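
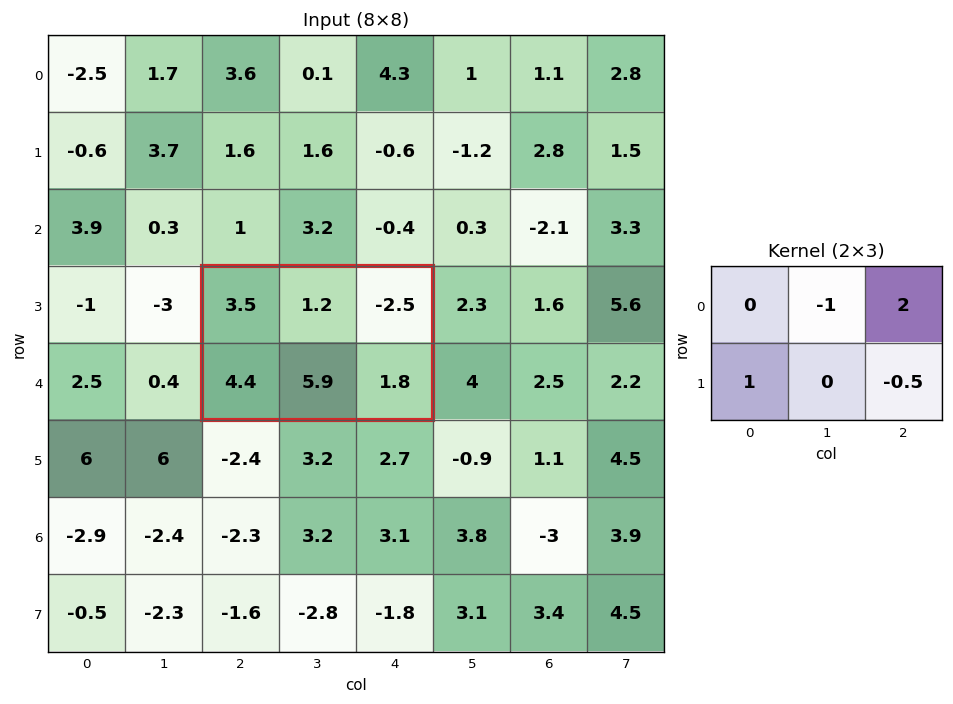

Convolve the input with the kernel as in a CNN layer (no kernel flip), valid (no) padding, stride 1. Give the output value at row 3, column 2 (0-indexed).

-2.7

The receptive field on the input at this output position is [3.5 1.2 -2.5 / 4.4 5.9 1.8]. Elementwise product with the kernel and sum: 1.2·-1 + -2.5·2 + 4.4·1 + 1.8·-0.5.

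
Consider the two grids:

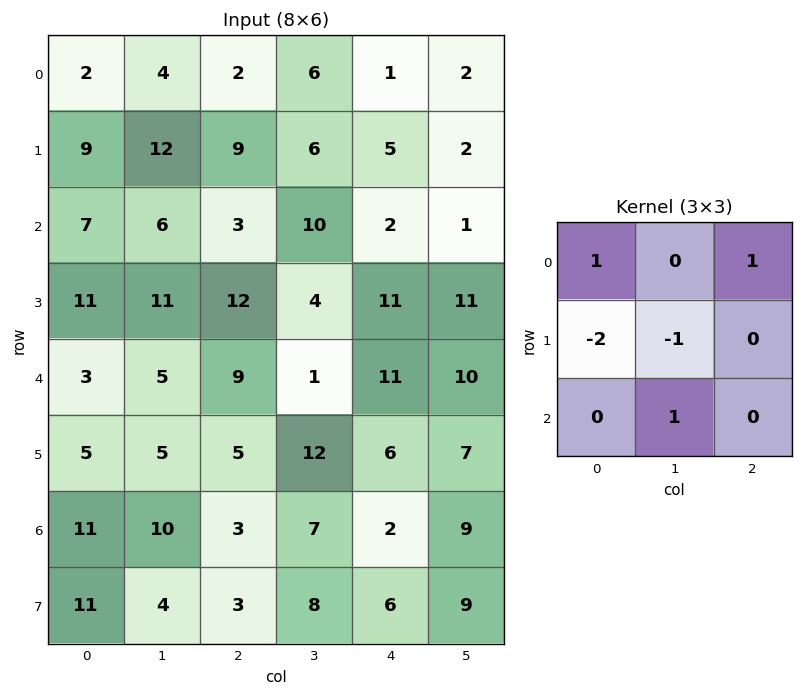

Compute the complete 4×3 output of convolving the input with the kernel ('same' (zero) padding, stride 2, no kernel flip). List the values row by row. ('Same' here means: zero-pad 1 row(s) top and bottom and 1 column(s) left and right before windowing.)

Output[0,0]: The receptive field on the zero-padded input at this output position is [0 0 0 / 0 2 4 / 0 9 12]. Elementwise product with the kernel and sum: 0·1 + 0·1 + 0·-2 + 2·-1 + 9·1.
Output[0,1]: The receptive field on the zero-padded input at this output position is [0 0 0 / 4 2 6 / 12 9 6]. Elementwise product with the kernel and sum: 0·1 + 0·1 + 4·-2 + 2·-1 + 9·1.

7 -1 -8
16 15 -3
13 1 8
5 -3 9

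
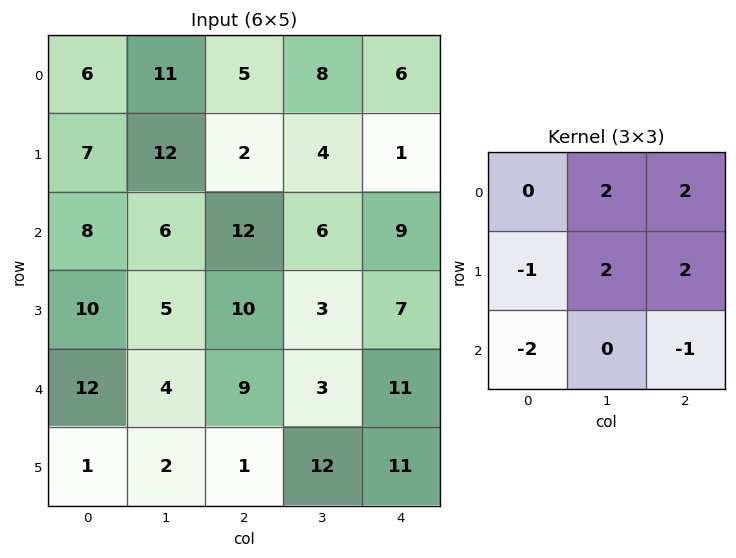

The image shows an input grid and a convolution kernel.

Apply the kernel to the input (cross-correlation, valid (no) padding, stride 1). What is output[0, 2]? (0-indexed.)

The receptive field on the input at this output position is [5 8 6 / 2 4 1 / 12 6 9]. Elementwise product with the kernel and sum: 8·2 + 6·2 + 2·-1 + 4·2 + 1·2 + 12·-2 + 9·-1.

3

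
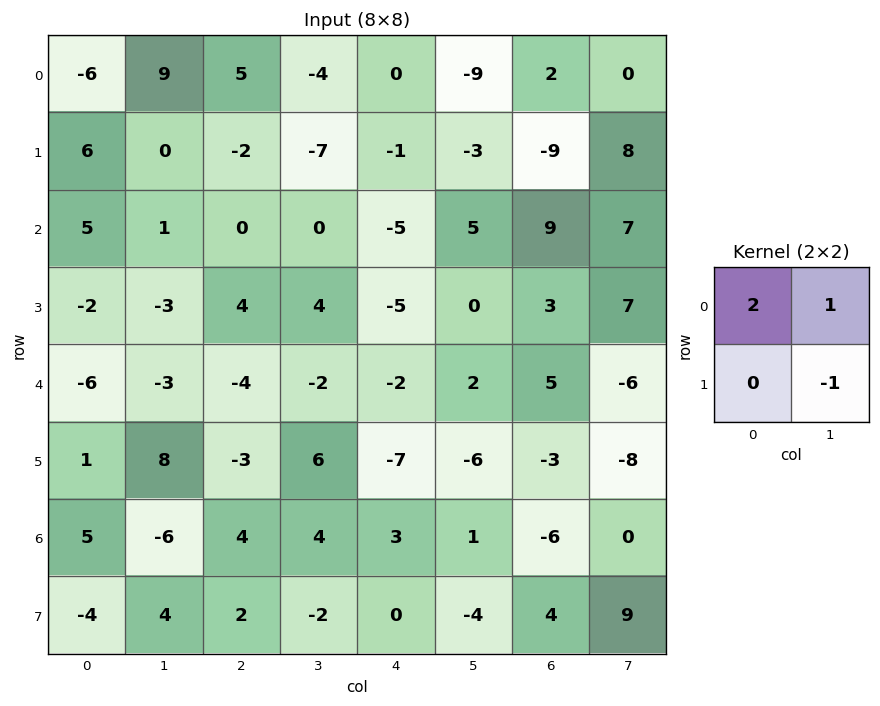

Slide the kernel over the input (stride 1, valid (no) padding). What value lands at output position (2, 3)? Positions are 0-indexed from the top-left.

0

The receptive field on the input at this output position is [0 -5 / 4 -5]. Elementwise product with the kernel and sum: 0·2 + -5·1 + -5·-1.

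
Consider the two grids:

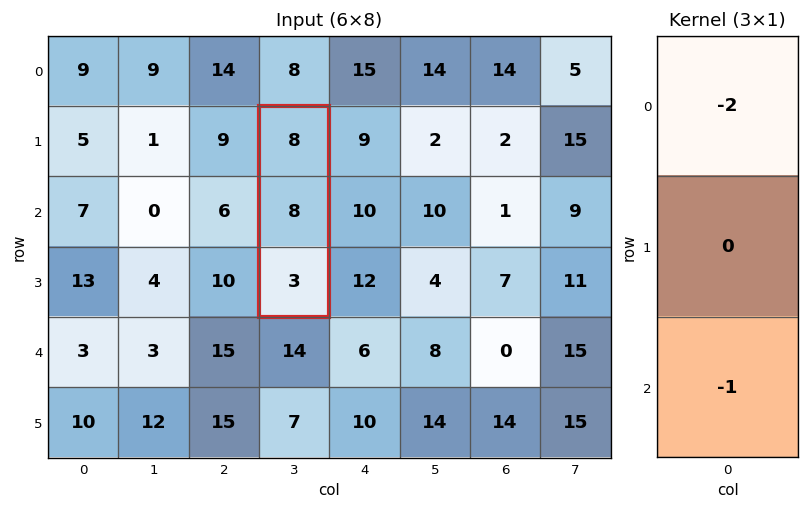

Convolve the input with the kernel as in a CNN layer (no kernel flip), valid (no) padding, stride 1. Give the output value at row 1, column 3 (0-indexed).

The receptive field on the input at this output position is [8 / 8 / 3]. Elementwise product with the kernel and sum: 8·-2 + 3·-1.

-19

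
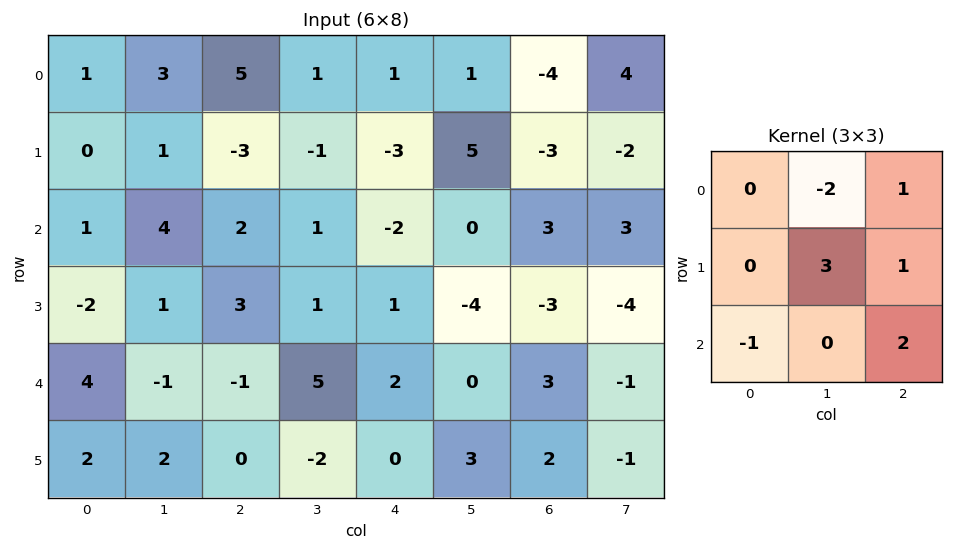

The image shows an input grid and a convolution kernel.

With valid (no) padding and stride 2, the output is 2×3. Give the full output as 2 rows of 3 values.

2 -13 14
-6 5 -8

Output[0,0]: The receptive field on the input at this output position is [1 3 5 / 0 1 -3 / 1 4 2]. Elementwise product with the kernel and sum: 3·-2 + 5·1 + 1·3 + -3·1 + 1·-1 + 2·2.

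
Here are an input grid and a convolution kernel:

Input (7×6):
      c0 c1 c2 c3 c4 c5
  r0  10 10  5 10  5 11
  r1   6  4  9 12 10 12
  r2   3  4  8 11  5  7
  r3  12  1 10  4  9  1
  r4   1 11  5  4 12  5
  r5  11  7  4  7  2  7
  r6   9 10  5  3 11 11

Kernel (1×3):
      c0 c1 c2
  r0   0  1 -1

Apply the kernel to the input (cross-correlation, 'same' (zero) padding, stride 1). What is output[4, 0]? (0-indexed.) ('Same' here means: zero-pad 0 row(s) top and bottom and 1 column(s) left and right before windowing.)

-10

The receptive field on the zero-padded input at this output position is [0 1 11]. Elementwise product with the kernel and sum: 1·1 + 11·-1.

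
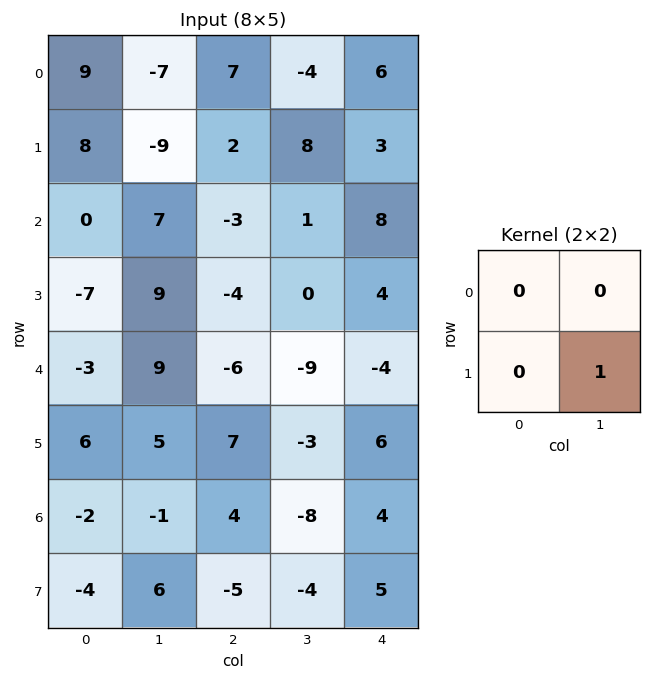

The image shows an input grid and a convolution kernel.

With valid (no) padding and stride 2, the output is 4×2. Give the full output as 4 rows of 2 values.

-9 8
9 0
5 -3
6 -4

Output[0,0]: The receptive field on the input at this output position is [9 -7 / 8 -9]. Elementwise product with the kernel and sum: -9·1.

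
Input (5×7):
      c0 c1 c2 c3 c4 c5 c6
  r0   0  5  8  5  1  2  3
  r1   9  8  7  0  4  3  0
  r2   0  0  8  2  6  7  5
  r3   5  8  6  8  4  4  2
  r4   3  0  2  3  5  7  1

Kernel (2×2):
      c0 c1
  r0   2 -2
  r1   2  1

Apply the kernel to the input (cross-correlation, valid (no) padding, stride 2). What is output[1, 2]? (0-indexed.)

The receptive field on the input at this output position is [6 7 / 4 4]. Elementwise product with the kernel and sum: 6·2 + 7·-2 + 4·2 + 4·1.

10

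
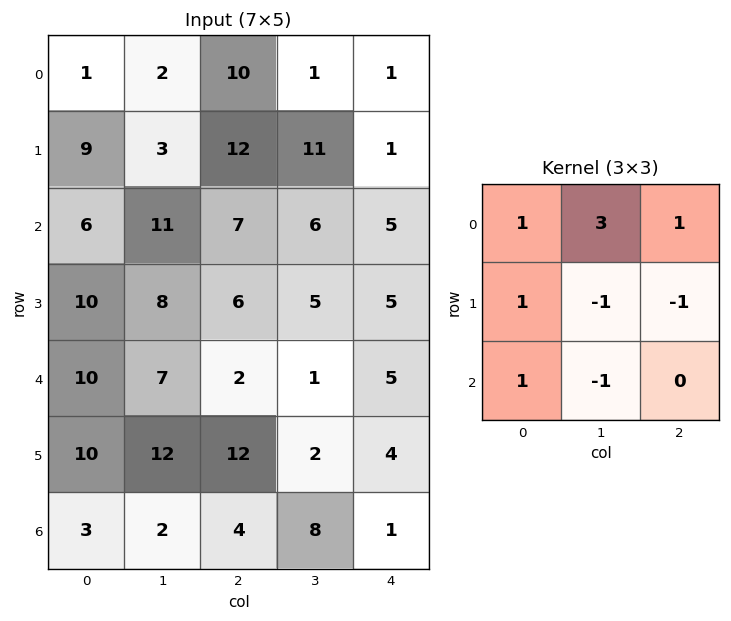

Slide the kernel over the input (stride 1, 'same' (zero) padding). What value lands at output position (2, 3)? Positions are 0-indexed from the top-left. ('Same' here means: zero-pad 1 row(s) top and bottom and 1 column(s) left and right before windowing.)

The receptive field on the zero-padded input at this output position is [12 11 1 / 7 6 5 / 6 5 5]. Elementwise product with the kernel and sum: 12·1 + 11·3 + 1·1 + 7·1 + 6·-1 + 5·-1 + 6·1 + 5·-1.

43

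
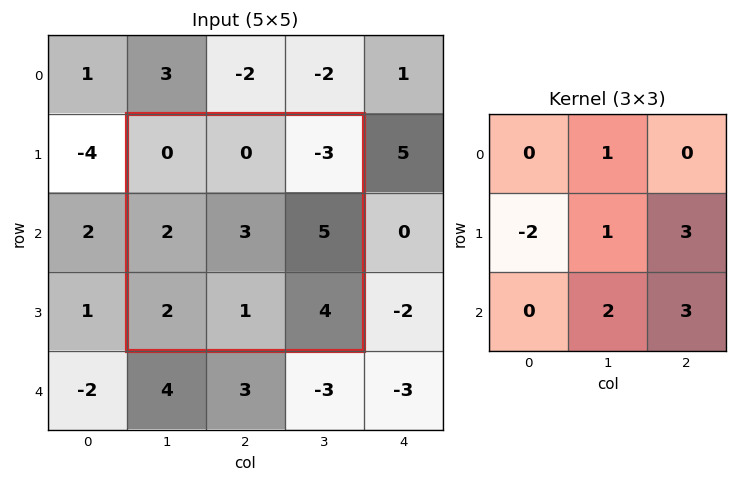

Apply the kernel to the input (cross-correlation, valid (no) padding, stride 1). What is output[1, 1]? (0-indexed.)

28

The receptive field on the input at this output position is [0 0 -3 / 2 3 5 / 2 1 4]. Elementwise product with the kernel and sum: 0·1 + 2·-2 + 3·1 + 5·3 + 1·2 + 4·3.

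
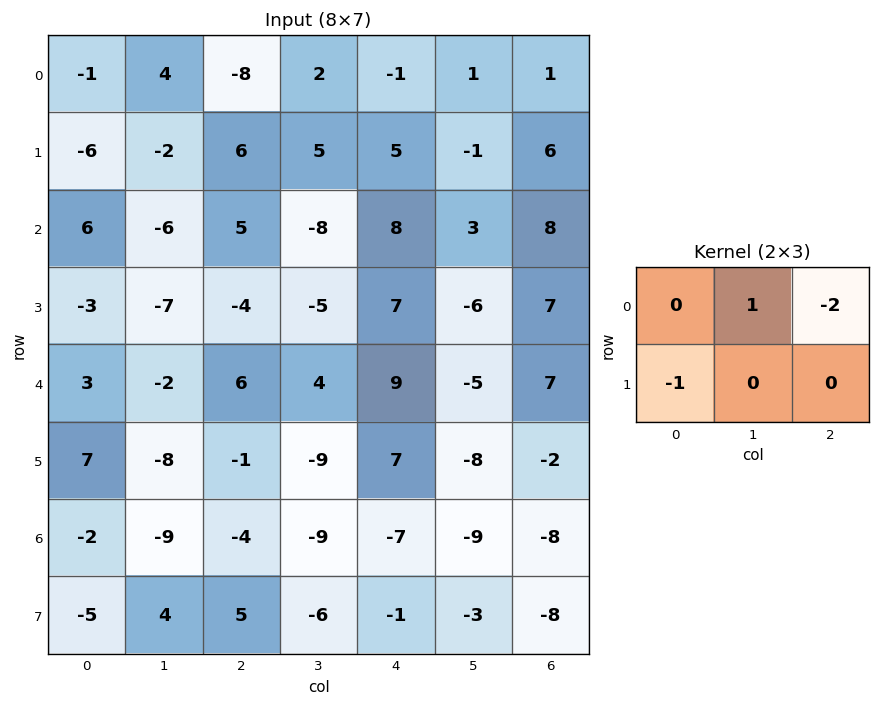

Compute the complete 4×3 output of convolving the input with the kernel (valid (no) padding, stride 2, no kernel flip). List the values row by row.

Output[0,0]: The receptive field on the input at this output position is [-1 4 -8 / -6 -2 6]. Elementwise product with the kernel and sum: 4·1 + -8·-2 + -6·-1.

26 -2 -6
-13 -20 -20
-21 -13 -26
4 0 8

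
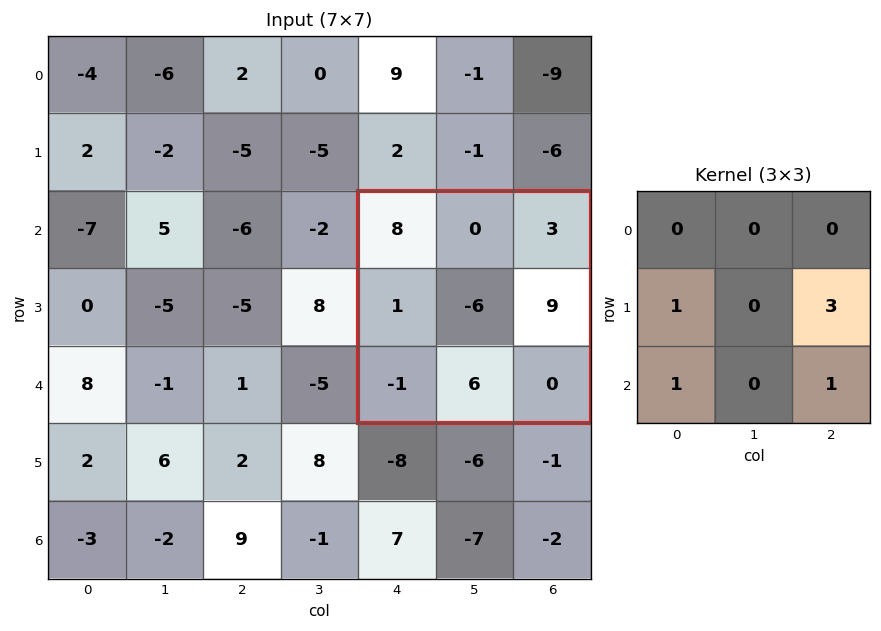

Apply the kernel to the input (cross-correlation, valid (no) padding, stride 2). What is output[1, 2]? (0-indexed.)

The receptive field on the input at this output position is [8 0 3 / 1 -6 9 / -1 6 0]. Elementwise product with the kernel and sum: 1·1 + 9·3 + -1·1 + 0·1.

27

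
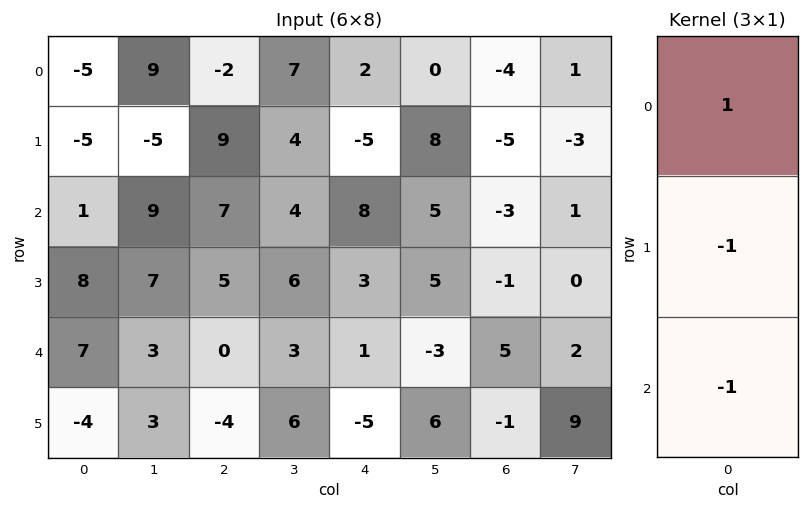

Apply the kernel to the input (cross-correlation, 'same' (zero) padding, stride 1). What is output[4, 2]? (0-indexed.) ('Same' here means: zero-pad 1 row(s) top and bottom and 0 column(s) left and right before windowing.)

9

The receptive field on the zero-padded input at this output position is [5 / 0 / -4]. Elementwise product with the kernel and sum: 5·1 + 0·-1 + -4·-1.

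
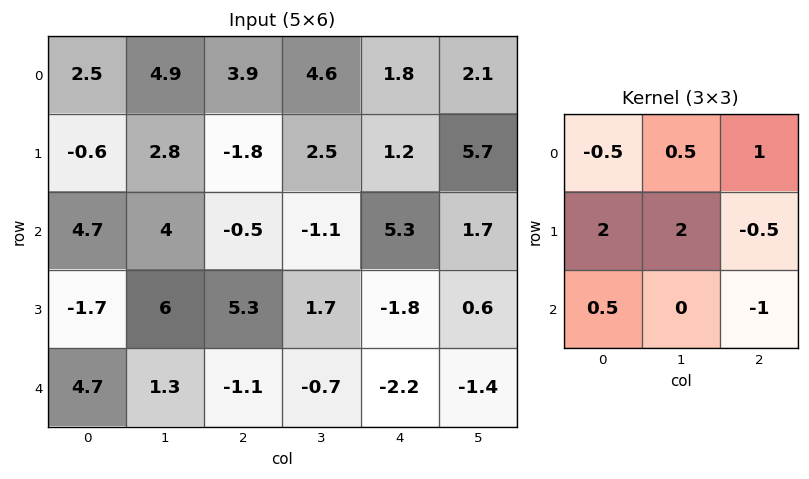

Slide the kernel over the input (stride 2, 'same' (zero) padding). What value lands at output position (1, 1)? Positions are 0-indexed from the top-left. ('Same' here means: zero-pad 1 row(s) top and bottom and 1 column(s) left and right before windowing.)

The receptive field on the zero-padded input at this output position is [2.8 -1.8 2.5 / 4 -0.5 -1.1 / 6 5.3 1.7]. Elementwise product with the kernel and sum: 2.8·-0.5 + -1.8·0.5 + 2.5·1 + 4·2 + -0.5·2 + -1.1·-0.5 + 6·0.5 + 1.7·-1.

9.05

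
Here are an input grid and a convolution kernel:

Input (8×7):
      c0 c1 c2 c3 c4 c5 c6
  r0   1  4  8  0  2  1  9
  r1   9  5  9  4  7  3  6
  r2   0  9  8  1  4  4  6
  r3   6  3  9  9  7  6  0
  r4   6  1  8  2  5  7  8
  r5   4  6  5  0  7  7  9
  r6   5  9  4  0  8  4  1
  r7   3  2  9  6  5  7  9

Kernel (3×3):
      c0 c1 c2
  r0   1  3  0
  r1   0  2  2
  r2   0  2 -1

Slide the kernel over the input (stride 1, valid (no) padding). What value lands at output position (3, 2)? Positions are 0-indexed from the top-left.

43

The receptive field on the input at this output position is [9 9 7 / 8 2 5 / 5 0 7]. Elementwise product with the kernel and sum: 9·1 + 9·3 + 2·2 + 5·2 + 0·2 + 7·-1.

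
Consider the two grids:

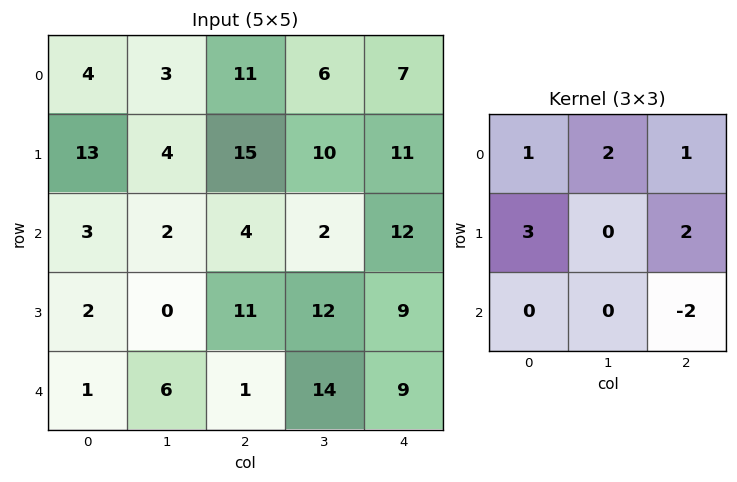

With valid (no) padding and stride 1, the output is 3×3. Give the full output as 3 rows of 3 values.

Output[0,0]: The receptive field on the input at this output position is [4 3 11 / 13 4 15 / 3 2 4]. Elementwise product with the kernel and sum: 4·1 + 3·2 + 11·1 + 13·3 + 15·2 + 4·-2.
Output[0,1]: The receptive field on the input at this output position is [3 11 6 / 4 15 10 / 2 4 2]. Elementwise product with the kernel and sum: 3·1 + 11·2 + 6·1 + 4·3 + 10·2 + 2·-2.

82 59 73
31 30 64
37 8 53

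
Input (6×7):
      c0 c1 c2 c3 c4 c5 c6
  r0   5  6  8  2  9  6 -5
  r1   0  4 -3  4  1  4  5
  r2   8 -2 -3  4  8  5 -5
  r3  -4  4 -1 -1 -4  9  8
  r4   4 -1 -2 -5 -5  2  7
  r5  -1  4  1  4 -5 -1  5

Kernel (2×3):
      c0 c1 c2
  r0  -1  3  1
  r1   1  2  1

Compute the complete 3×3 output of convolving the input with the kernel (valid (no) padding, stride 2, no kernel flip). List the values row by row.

Output[0,0]: The receptive field on the input at this output position is [5 6 8 / 0 4 -3]. Elementwise product with the kernel and sum: 5·-1 + 6·3 + 8·1 + 0·1 + 4·2 + -3·1.

26 13 18
-14 16 24
-1 -14 16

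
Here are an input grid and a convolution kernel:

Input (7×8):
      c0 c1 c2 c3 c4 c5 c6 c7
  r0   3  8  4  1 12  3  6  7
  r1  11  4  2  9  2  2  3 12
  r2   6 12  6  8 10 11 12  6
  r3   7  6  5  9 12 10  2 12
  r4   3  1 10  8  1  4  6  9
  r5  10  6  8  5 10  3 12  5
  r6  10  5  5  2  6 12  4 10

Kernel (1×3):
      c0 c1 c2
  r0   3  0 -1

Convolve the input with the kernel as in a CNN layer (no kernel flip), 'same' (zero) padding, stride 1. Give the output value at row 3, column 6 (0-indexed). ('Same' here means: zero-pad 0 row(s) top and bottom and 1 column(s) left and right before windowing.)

18

The receptive field on the zero-padded input at this output position is [10 2 12]. Elementwise product with the kernel and sum: 10·3 + 12·-1.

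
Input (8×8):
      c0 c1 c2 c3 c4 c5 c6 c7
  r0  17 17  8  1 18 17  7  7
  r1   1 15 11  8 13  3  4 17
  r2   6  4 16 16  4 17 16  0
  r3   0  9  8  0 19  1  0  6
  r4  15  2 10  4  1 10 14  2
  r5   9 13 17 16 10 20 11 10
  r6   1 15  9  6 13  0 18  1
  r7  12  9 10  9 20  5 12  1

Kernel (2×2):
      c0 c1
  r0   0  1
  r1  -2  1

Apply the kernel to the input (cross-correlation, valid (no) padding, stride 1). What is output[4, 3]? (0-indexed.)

-21

The receptive field on the input at this output position is [4 1 / 16 10]. Elementwise product with the kernel and sum: 1·1 + 16·-2 + 10·1.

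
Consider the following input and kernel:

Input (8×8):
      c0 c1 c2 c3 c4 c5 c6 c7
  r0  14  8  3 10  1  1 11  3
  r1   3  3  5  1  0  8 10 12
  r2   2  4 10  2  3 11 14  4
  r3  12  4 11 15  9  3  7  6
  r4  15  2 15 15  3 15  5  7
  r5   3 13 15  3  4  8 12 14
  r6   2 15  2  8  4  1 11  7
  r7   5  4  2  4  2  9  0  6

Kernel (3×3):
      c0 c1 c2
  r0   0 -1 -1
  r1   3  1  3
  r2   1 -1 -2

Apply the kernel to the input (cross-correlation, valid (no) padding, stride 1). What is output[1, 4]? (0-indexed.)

The receptive field on the input at this output position is [0 8 10 / 3 11 14 / 9 3 7]. Elementwise product with the kernel and sum: 8·-1 + 10·-1 + 3·3 + 11·1 + 14·3 + 9·1 + 3·-1 + 7·-2.

36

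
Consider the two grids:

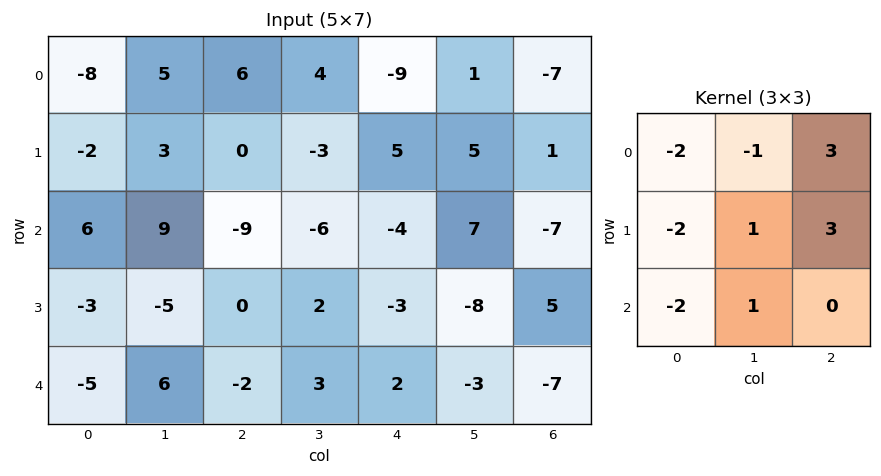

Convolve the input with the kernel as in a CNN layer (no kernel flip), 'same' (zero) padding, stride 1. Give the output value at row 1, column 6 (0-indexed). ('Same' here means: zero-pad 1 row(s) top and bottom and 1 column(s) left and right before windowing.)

The receptive field on the zero-padded input at this output position is [1 -7 0 / 5 1 0 / 7 -7 0]. Elementwise product with the kernel and sum: 1·-2 + -7·-1 + 0·3 + 5·-2 + 1·1 + 0·3 + 7·-2 + -7·1.

-25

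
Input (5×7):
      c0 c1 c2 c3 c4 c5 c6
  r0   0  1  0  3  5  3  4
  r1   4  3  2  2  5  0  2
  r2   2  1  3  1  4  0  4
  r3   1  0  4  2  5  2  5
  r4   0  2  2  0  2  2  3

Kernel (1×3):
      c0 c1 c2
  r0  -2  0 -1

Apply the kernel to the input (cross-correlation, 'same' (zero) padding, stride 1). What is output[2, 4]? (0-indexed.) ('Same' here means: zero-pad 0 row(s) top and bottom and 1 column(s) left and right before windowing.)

-2

The receptive field on the zero-padded input at this output position is [1 4 0]. Elementwise product with the kernel and sum: 1·-2 + 0·-1.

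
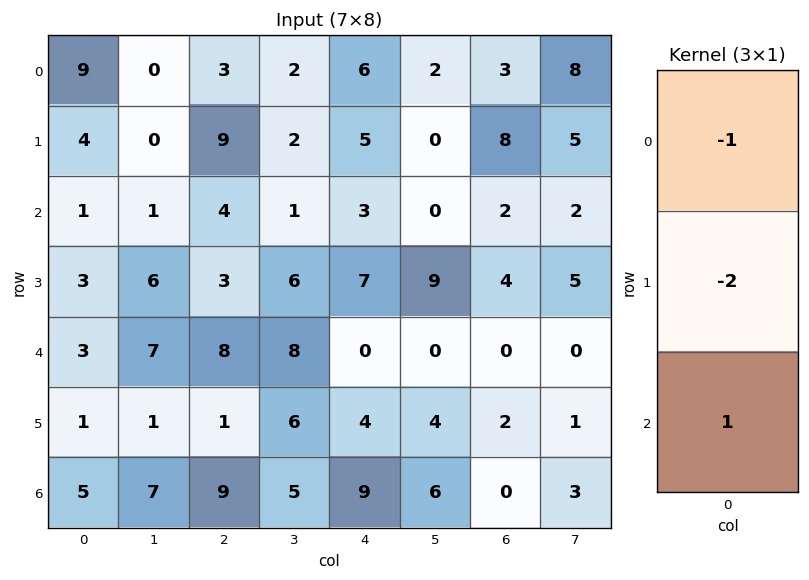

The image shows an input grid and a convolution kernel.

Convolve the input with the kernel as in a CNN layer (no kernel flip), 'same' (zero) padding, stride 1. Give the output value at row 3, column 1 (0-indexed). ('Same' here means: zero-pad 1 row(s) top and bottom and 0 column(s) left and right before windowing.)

-6

The receptive field on the zero-padded input at this output position is [1 / 6 / 7]. Elementwise product with the kernel and sum: 1·-1 + 6·-2 + 7·1.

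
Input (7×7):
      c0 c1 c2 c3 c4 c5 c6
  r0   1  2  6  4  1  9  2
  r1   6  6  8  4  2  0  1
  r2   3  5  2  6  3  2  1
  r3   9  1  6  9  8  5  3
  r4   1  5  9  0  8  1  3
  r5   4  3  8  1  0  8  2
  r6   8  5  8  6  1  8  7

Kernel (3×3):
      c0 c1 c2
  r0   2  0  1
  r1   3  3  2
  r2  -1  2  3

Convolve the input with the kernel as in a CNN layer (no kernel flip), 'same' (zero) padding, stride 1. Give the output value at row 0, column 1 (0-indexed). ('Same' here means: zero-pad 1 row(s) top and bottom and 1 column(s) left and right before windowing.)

The receptive field on the zero-padded input at this output position is [0 0 0 / 1 2 6 / 6 6 8]. Elementwise product with the kernel and sum: 0·2 + 0·1 + 1·3 + 2·3 + 6·2 + 6·-1 + 6·2 + 8·3.

51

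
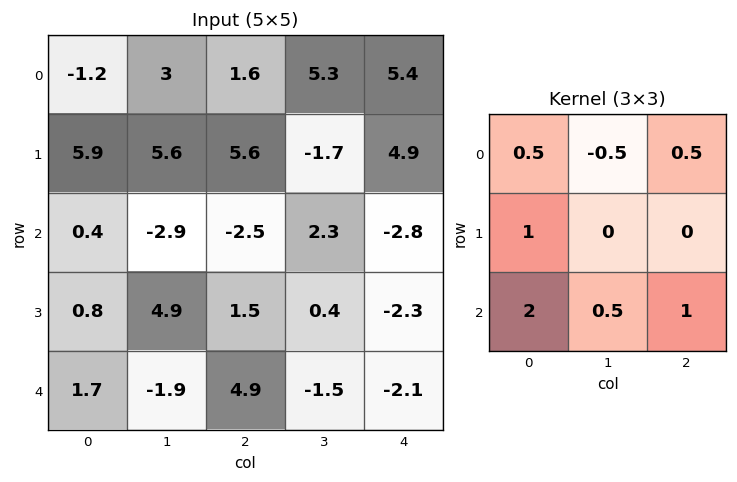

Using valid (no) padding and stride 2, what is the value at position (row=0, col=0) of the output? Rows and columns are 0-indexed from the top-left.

1.45

The receptive field on the input at this output position is [-1.2 3 1.6 / 5.9 5.6 5.6 / 0.4 -2.9 -2.5]. Elementwise product with the kernel and sum: -1.2·0.5 + 3·-0.5 + 1.6·0.5 + 5.9·1 + 0.4·2 + -2.9·0.5 + -2.5·1.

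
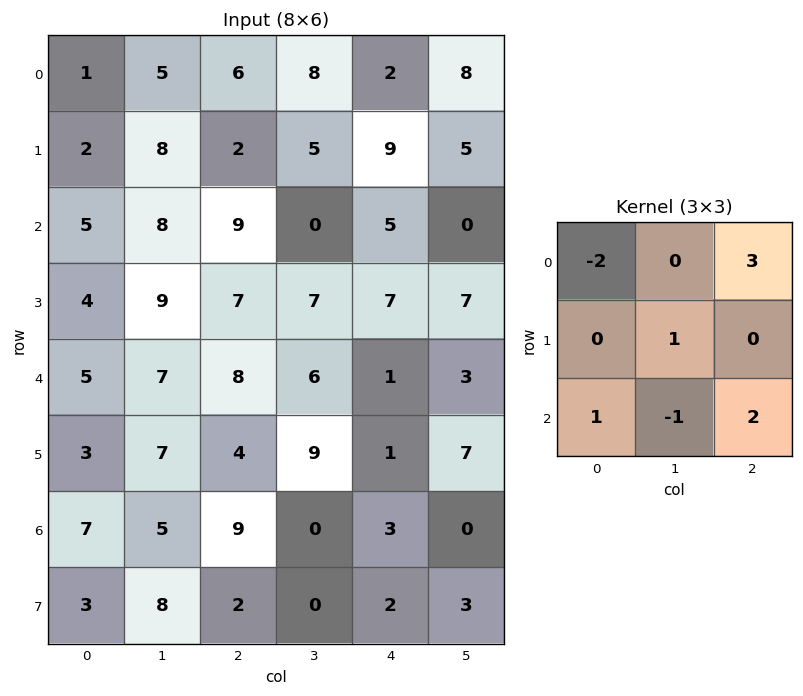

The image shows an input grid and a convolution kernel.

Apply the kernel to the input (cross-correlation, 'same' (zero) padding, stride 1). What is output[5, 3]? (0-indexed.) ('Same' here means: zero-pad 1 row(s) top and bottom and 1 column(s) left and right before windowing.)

11

The receptive field on the zero-padded input at this output position is [8 6 1 / 4 9 1 / 9 0 3]. Elementwise product with the kernel and sum: 8·-2 + 1·3 + 9·1 + 9·1 + 0·-1 + 3·2.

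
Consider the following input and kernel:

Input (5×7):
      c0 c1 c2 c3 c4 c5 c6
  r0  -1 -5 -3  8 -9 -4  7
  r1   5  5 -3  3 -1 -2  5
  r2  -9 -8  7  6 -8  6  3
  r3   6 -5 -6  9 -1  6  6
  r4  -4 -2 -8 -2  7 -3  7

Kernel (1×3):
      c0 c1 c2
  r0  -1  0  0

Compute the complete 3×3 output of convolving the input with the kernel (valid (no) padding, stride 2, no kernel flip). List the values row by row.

1 3 9
9 -7 8
4 8 -7

Output[0,0]: The receptive field on the input at this output position is [-1 -5 -3]. Elementwise product with the kernel and sum: -1·-1.
Output[0,1]: The receptive field on the input at this output position is [-3 8 -9]. Elementwise product with the kernel and sum: -3·-1.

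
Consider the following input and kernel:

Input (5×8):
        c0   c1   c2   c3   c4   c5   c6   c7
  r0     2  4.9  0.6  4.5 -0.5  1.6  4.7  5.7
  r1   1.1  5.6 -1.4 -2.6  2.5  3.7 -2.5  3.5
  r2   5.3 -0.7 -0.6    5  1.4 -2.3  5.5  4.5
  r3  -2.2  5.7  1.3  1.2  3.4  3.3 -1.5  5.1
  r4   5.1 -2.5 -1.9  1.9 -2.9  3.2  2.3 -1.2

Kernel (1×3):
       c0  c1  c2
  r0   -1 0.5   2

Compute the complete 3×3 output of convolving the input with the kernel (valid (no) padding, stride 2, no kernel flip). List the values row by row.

Output[0,0]: The receptive field on the input at this output position is [2 4.9 0.6]. Elementwise product with the kernel and sum: 2·-1 + 4.9·0.5 + 0.6·2.
Output[0,1]: The receptive field on the input at this output position is [0.6 4.5 -0.5]. Elementwise product with the kernel and sum: 0.6·-1 + 4.5·0.5 + -0.5·2.

1.65 0.65 10.7
-6.85 5.9 8.45
-10.15 -2.95 9.1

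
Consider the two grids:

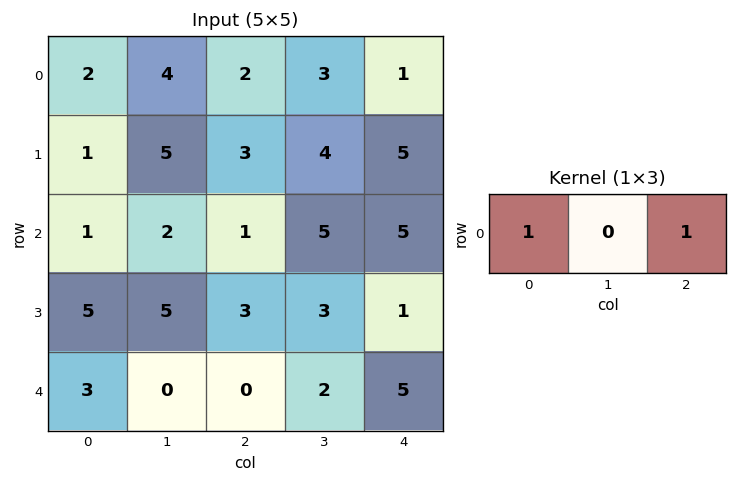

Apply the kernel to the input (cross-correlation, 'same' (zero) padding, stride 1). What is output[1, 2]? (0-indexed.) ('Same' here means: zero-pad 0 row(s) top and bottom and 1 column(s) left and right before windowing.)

The receptive field on the zero-padded input at this output position is [5 3 4]. Elementwise product with the kernel and sum: 5·1 + 4·1.

9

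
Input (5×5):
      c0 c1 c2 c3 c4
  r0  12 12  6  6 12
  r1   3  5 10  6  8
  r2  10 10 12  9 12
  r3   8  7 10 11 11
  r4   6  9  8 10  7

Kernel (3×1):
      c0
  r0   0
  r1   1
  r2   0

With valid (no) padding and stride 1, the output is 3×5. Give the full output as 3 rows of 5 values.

Output[0,0]: The receptive field on the input at this output position is [12 / 3 / 10]. Elementwise product with the kernel and sum: 3·1.

3 5 10 6 8
10 10 12 9 12
8 7 10 11 11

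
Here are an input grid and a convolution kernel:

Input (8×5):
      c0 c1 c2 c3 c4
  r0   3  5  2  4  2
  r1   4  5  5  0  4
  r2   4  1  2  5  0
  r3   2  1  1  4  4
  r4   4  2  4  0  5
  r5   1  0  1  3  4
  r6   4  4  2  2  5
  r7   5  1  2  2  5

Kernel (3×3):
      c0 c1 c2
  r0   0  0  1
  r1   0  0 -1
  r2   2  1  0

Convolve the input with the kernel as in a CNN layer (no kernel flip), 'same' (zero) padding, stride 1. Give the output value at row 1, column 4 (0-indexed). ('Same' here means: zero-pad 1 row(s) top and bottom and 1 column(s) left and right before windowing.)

10

The receptive field on the zero-padded input at this output position is [4 2 0 / 0 4 0 / 5 0 0]. Elementwise product with the kernel and sum: 0·1 + 0·-1 + 5·2 + 0·1.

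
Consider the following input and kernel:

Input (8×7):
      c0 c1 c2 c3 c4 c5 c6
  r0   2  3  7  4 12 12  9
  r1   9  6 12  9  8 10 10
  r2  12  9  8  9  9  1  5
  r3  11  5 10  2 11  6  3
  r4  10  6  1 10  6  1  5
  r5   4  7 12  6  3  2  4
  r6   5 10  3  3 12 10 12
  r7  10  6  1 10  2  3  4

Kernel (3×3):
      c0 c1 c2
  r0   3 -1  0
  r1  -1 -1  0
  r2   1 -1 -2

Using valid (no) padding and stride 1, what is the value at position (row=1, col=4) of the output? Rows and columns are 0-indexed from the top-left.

The receptive field on the input at this output position is [8 10 10 / 9 1 5 / 11 6 3]. Elementwise product with the kernel and sum: 8·3 + 10·-1 + 9·-1 + 1·-1 + 11·1 + 6·-1 + 3·-2.

3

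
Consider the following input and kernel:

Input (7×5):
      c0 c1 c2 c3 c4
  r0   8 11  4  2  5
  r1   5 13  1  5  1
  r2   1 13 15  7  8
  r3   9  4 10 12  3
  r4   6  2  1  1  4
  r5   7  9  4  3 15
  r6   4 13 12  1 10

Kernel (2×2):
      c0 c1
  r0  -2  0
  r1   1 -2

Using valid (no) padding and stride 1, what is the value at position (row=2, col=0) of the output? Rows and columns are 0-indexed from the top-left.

The receptive field on the input at this output position is [1 13 / 9 4]. Elementwise product with the kernel and sum: 1·-2 + 9·1 + 4·-2.

-1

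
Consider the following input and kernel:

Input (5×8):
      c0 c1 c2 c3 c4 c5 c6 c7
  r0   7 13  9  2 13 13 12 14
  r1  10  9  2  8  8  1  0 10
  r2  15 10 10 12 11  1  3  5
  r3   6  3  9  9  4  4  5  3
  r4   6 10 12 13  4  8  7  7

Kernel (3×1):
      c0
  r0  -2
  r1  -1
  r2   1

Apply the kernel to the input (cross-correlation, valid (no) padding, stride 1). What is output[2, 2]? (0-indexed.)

The receptive field on the input at this output position is [10 / 9 / 12]. Elementwise product with the kernel and sum: 10·-2 + 9·-1 + 12·1.

-17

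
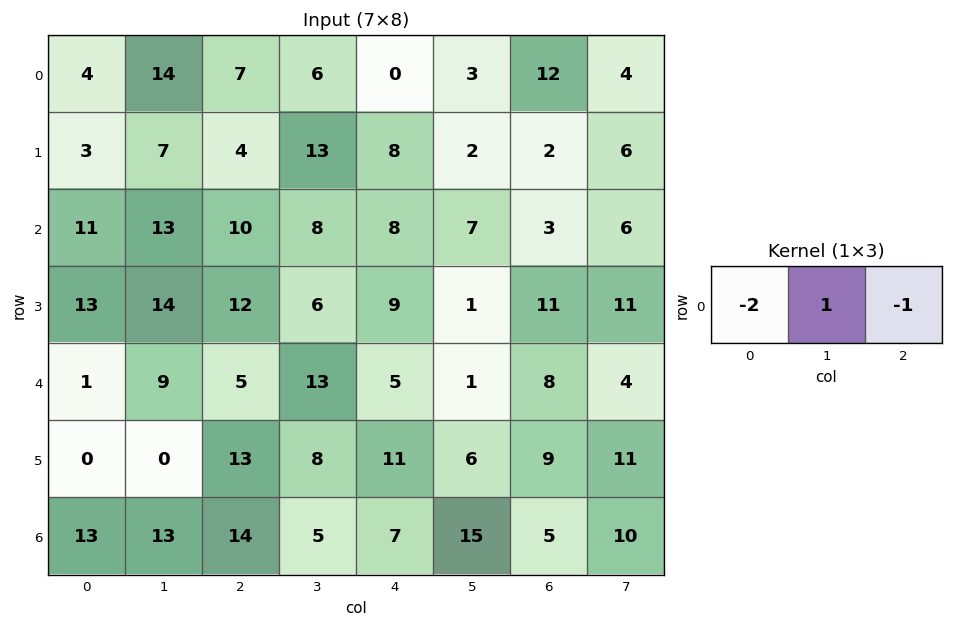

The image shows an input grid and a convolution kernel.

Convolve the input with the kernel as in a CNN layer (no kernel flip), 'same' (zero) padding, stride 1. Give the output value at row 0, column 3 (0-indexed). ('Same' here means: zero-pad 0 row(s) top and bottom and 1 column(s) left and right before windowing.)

The receptive field on the zero-padded input at this output position is [7 6 0]. Elementwise product with the kernel and sum: 7·-2 + 6·1 + 0·-1.

-8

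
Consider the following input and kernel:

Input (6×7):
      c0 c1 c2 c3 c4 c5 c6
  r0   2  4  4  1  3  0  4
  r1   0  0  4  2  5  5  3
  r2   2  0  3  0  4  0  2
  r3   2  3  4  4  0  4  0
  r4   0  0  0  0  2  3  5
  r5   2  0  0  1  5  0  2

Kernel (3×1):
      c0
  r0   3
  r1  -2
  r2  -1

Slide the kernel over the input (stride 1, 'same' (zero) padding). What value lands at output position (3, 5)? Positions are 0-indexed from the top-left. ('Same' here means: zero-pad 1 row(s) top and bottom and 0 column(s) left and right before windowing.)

The receptive field on the zero-padded input at this output position is [0 / 4 / 3]. Elementwise product with the kernel and sum: 0·3 + 4·-2 + 3·-1.

-11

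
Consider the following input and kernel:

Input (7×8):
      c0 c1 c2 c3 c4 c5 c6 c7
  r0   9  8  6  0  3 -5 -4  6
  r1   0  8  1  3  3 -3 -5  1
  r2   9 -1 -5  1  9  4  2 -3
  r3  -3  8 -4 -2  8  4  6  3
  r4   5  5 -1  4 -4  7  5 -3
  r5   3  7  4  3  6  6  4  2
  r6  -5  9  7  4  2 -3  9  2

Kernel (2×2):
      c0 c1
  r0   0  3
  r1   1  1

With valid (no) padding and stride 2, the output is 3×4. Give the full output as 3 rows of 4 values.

Output[0,0]: The receptive field on the input at this output position is [9 8 / 0 8]. Elementwise product with the kernel and sum: 8·3 + 0·1 + 8·1.
Output[0,1]: The receptive field on the input at this output position is [6 0 / 1 3]. Elementwise product with the kernel and sum: 0·3 + 1·1 + 3·1.

32 4 -15 14
2 -3 24 0
25 19 33 -3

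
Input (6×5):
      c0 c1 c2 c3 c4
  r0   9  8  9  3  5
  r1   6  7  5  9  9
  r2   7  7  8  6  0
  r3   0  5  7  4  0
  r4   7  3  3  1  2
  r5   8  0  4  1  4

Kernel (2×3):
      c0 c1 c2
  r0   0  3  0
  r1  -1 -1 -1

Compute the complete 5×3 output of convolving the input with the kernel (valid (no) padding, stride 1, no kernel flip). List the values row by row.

6 6 -14
-1 -6 13
9 8 7
2 14 6
-3 4 -6

Output[0,0]: The receptive field on the input at this output position is [9 8 9 / 6 7 5]. Elementwise product with the kernel and sum: 8·3 + 6·-1 + 7·-1 + 5·-1.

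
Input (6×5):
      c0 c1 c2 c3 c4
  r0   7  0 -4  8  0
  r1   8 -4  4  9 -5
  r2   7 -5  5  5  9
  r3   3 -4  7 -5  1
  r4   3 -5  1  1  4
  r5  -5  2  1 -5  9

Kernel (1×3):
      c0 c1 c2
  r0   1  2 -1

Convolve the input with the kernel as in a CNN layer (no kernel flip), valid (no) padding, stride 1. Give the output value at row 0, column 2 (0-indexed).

12

The receptive field on the input at this output position is [-4 8 0]. Elementwise product with the kernel and sum: -4·1 + 8·2 + 0·-1.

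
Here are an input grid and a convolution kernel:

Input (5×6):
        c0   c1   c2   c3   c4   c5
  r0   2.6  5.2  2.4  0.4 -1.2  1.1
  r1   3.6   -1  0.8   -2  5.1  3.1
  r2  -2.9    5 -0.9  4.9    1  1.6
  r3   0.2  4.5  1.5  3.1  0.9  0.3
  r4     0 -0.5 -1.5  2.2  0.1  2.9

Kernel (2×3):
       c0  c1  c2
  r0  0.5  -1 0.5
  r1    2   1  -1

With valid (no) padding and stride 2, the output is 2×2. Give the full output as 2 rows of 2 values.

Output[0,0]: The receptive field on the input at this output position is [2.6 5.2 2.4 / 3.6 -1 0.8]. Elementwise product with the kernel and sum: 2.6·0.5 + 5.2·-1 + 2.4·0.5 + 3.6·2 + -1·1 + 0.8·-1.
Output[0,1]: The receptive field on the input at this output position is [2.4 0.4 -1.2 / 0.8 -2 5.1]. Elementwise product with the kernel and sum: 2.4·0.5 + 0.4·-1 + -1.2·0.5 + 0.8·2 + -2·1 + 5.1·-1.

2.7 -5.3
-3.5 0.35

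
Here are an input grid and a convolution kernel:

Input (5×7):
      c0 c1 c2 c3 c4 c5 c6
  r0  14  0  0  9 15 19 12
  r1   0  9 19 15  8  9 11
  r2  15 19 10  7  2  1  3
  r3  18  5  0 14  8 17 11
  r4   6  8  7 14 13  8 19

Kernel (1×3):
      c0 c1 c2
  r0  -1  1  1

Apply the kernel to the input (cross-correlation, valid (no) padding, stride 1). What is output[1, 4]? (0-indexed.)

12

The receptive field on the input at this output position is [8 9 11]. Elementwise product with the kernel and sum: 8·-1 + 9·1 + 11·1.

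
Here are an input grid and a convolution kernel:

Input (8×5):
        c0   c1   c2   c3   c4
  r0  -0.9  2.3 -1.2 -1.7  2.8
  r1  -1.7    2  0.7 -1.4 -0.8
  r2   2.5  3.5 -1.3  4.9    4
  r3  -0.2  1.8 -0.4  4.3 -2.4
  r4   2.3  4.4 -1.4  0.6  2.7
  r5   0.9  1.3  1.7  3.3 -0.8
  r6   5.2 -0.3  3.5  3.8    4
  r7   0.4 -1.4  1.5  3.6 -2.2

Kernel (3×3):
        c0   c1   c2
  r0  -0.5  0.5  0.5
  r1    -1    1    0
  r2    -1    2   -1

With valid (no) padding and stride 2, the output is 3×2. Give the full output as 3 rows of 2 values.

Output[0,0]: The receptive field on the input at this output position is [-0.9 2.3 -1.2 / -1.7 2 0.7 / 2.5 3.5 -1.3]. Elementwise product with the kernel and sum: -0.9·-0.5 + 2.3·0.5 + -1.2·0.5 + -1.7·-1 + 2·1 + 2.5·-1 + 3.5·2 + -1.3·-1.
Output[0,1]: The receptive field on the input at this output position is [-1.2 -1.7 2.8 / 0.7 -1.4 -0.8 / -1.3 4.9 4]. Elementwise product with the kernel and sum: -1.2·-0.5 + -1.7·0.5 + 2.8·0.5 + 0.7·-1 + -1.4·1 + -1.3·-1 + 4.9·2 + 4·-1.

10.5 6.15
9.75 9.7
-8.55 4.05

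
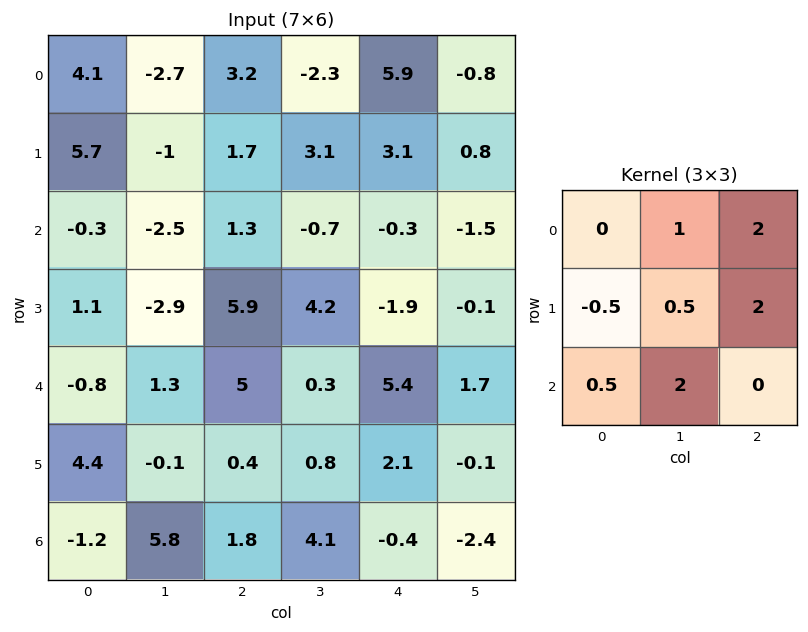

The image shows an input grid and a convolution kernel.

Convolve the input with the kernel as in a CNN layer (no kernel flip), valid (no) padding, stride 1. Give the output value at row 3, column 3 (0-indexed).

8.45

The receptive field on the input at this output position is [4.2 -1.9 -0.1 / 0.3 5.4 1.7 / 0.8 2.1 -0.1]. Elementwise product with the kernel and sum: -1.9·1 + -0.1·2 + 0.3·-0.5 + 5.4·0.5 + 1.7·2 + 0.8·0.5 + 2.1·2.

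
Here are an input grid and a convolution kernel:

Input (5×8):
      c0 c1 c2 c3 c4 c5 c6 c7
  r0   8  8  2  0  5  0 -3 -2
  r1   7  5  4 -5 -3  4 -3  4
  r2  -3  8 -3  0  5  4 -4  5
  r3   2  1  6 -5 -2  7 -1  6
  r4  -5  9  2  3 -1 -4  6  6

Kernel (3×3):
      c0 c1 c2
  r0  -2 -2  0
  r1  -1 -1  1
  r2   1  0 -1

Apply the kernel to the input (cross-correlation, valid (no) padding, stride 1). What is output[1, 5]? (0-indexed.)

4

The receptive field on the input at this output position is [4 -3 4 / 4 -4 5 / 7 -1 6]. Elementwise product with the kernel and sum: 4·-2 + -3·-2 + 4·-1 + -4·-1 + 5·1 + 7·1 + 6·-1.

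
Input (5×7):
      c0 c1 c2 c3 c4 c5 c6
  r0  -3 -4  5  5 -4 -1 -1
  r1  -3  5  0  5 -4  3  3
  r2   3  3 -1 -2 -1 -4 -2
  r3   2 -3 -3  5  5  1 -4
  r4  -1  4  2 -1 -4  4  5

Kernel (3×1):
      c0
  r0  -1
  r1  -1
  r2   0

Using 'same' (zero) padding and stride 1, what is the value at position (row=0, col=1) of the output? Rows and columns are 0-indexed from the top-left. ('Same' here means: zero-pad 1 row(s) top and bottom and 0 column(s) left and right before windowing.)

4

The receptive field on the zero-padded input at this output position is [0 / -4 / 5]. Elementwise product with the kernel and sum: 0·-1 + -4·-1.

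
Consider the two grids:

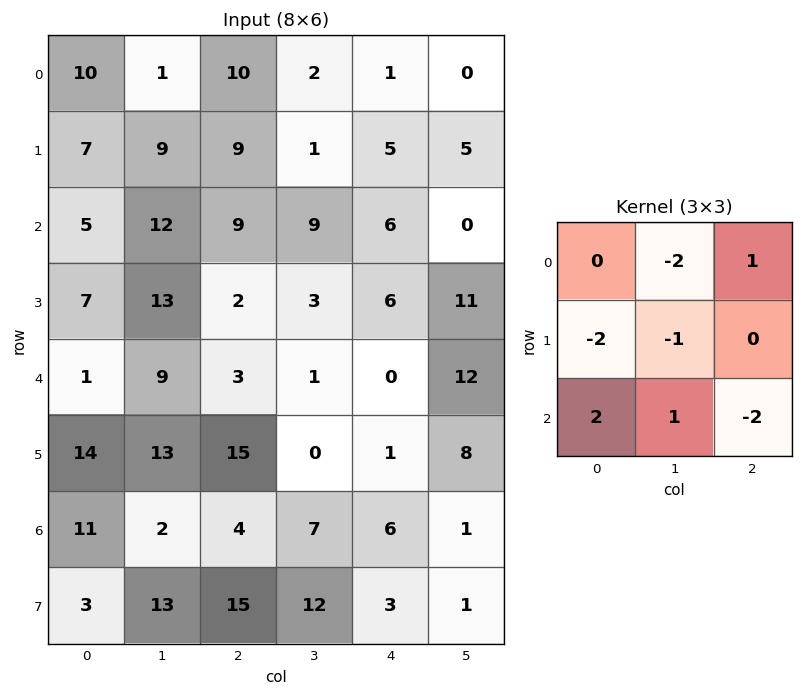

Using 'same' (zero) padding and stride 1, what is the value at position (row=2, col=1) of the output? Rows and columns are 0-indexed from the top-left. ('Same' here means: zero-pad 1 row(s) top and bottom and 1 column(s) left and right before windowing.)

-8

The receptive field on the zero-padded input at this output position is [7 9 9 / 5 12 9 / 7 13 2]. Elementwise product with the kernel and sum: 9·-2 + 9·1 + 5·-2 + 12·-1 + 7·2 + 13·1 + 2·-2.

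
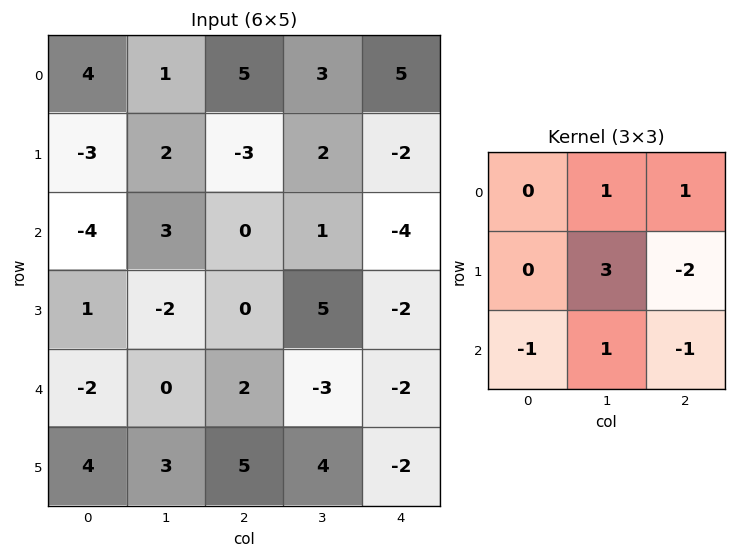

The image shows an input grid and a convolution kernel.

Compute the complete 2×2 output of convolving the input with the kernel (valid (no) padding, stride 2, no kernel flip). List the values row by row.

25 23
-3 13

Output[0,0]: The receptive field on the input at this output position is [4 1 5 / -3 2 -3 / -4 3 0]. Elementwise product with the kernel and sum: 1·1 + 5·1 + 2·3 + -3·-2 + -4·-1 + 3·1 + 0·-1.
Output[0,1]: The receptive field on the input at this output position is [5 3 5 / -3 2 -2 / 0 1 -4]. Elementwise product with the kernel and sum: 3·1 + 5·1 + 2·3 + -2·-2 + 0·-1 + 1·1 + -4·-1.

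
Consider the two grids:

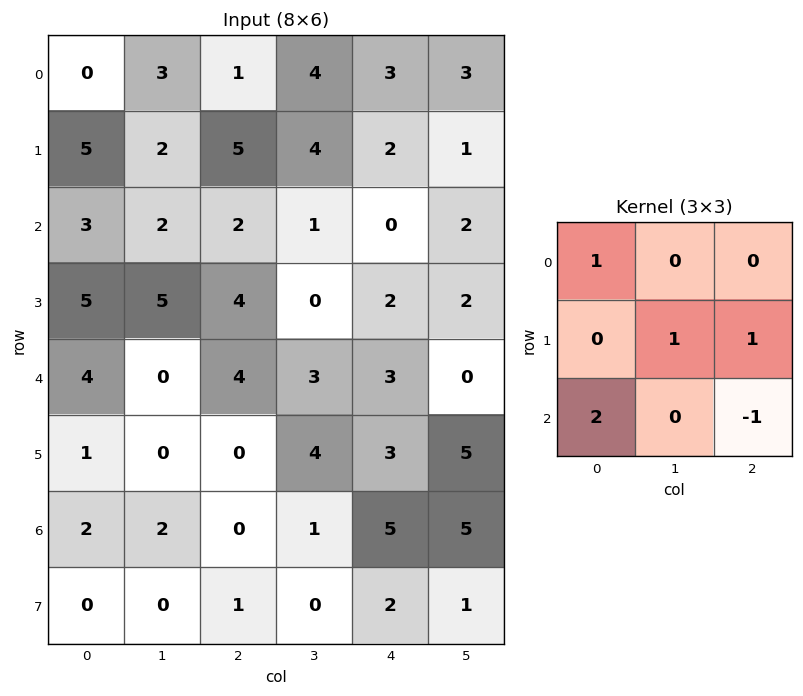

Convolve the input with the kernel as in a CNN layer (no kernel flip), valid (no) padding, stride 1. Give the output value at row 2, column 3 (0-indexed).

The receptive field on the input at this output position is [1 0 2 / 0 2 2 / 3 3 0]. Elementwise product with the kernel and sum: 1·1 + 2·1 + 2·1 + 3·2 + 0·-1.

11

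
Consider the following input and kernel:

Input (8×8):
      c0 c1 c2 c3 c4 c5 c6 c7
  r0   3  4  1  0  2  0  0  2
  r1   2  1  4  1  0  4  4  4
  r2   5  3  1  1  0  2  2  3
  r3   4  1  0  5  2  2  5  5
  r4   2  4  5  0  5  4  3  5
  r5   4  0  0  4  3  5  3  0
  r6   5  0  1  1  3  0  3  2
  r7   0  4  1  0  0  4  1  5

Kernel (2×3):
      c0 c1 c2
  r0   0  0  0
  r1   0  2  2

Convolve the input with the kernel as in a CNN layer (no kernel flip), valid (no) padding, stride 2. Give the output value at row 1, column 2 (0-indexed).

14

The receptive field on the input at this output position is [0 2 2 / 2 2 5]. Elementwise product with the kernel and sum: 2·2 + 5·2.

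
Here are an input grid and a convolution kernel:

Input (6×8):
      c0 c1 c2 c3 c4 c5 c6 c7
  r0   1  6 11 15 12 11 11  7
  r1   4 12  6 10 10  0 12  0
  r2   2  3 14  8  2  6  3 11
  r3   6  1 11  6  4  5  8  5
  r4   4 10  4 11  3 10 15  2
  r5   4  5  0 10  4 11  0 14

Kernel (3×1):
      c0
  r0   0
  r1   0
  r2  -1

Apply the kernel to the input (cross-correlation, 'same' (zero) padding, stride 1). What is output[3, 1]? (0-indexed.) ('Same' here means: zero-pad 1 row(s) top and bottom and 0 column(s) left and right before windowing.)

-10

The receptive field on the zero-padded input at this output position is [3 / 1 / 10]. Elementwise product with the kernel and sum: 10·-1.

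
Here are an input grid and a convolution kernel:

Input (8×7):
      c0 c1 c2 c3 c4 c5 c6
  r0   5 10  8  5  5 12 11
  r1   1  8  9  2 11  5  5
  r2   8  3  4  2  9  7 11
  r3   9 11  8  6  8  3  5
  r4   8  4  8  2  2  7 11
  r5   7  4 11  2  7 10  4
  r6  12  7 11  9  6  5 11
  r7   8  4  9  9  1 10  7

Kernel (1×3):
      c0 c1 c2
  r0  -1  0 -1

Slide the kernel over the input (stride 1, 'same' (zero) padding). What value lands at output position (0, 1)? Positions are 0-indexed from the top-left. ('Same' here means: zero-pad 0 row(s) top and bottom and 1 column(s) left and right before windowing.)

-13

The receptive field on the zero-padded input at this output position is [5 10 8]. Elementwise product with the kernel and sum: 5·-1 + 8·-1.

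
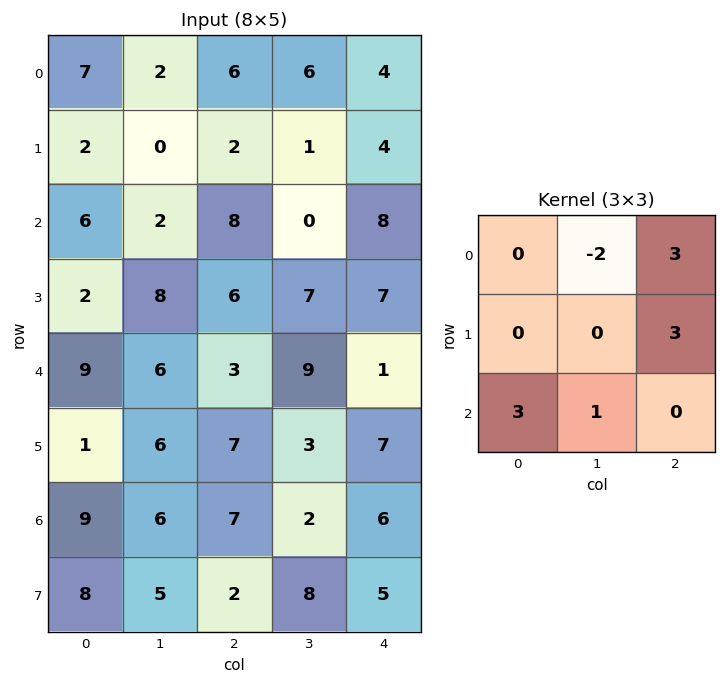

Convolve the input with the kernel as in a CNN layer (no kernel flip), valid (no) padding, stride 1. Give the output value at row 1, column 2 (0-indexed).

59

The receptive field on the input at this output position is [2 1 4 / 8 0 8 / 6 7 7]. Elementwise product with the kernel and sum: 1·-2 + 4·3 + 8·3 + 6·3 + 7·1.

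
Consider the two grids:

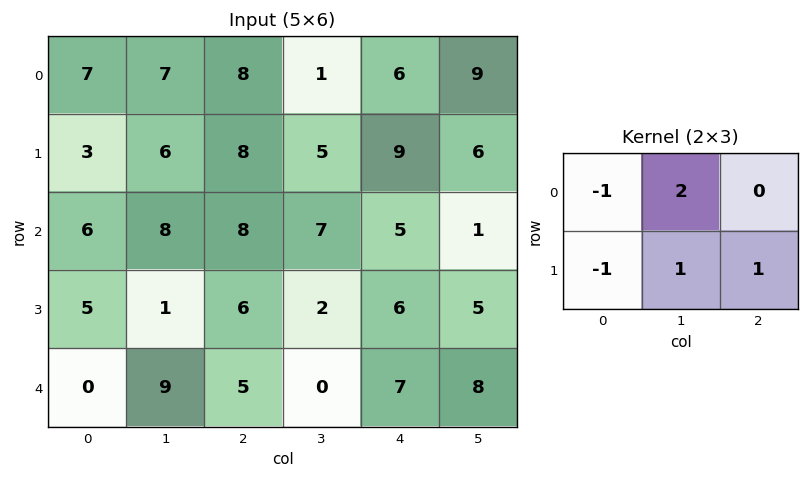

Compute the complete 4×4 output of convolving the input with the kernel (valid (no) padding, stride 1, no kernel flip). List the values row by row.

18 16 0 21
19 17 6 12
12 15 8 12
11 7 0 25

Output[0,0]: The receptive field on the input at this output position is [7 7 8 / 3 6 8]. Elementwise product with the kernel and sum: 7·-1 + 7·2 + 3·-1 + 6·1 + 8·1.
Output[0,1]: The receptive field on the input at this output position is [7 8 1 / 6 8 5]. Elementwise product with the kernel and sum: 7·-1 + 8·2 + 6·-1 + 8·1 + 5·1.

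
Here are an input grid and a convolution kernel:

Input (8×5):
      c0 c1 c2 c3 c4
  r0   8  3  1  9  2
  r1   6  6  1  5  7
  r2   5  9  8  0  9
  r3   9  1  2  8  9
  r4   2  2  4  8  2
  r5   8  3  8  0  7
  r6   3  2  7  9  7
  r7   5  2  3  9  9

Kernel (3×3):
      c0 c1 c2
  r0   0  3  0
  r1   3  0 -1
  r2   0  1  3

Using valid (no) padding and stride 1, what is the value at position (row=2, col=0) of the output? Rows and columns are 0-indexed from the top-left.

The receptive field on the input at this output position is [5 9 8 / 9 1 2 / 2 2 4]. Elementwise product with the kernel and sum: 9·3 + 9·3 + 2·-1 + 2·1 + 4·3.

66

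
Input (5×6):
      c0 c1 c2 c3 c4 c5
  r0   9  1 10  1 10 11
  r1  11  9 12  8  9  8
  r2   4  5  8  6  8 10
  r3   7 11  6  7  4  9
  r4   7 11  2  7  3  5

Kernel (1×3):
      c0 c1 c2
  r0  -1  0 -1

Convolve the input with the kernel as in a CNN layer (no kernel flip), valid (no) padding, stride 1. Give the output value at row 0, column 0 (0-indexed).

-19

The receptive field on the input at this output position is [9 1 10]. Elementwise product with the kernel and sum: 9·-1 + 10·-1.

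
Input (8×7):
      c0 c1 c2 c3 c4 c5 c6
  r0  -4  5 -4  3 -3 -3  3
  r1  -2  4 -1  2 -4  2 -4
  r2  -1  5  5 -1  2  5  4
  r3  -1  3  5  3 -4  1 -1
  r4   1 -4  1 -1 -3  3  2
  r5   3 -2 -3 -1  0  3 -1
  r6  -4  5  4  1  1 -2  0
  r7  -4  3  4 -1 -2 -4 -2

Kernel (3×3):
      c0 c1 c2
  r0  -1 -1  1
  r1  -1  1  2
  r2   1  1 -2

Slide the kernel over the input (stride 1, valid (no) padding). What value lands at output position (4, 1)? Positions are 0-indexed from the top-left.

The receptive field on the input at this output position is [-4 1 -1 / -2 -3 -1 / 5 4 1]. Elementwise product with the kernel and sum: -4·-1 + 1·-1 + -1·1 + -2·-1 + -3·1 + -1·2 + 5·1 + 4·1 + 1·-2.

6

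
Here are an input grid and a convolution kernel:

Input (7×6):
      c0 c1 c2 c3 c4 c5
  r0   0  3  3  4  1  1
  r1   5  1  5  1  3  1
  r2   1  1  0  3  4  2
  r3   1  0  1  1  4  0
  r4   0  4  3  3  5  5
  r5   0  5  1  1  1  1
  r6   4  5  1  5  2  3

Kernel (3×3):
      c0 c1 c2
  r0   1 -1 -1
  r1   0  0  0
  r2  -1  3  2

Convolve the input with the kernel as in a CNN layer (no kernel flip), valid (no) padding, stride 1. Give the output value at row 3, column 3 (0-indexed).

The receptive field on the input at this output position is [1 4 0 / 3 5 5 / 1 1 1]. Elementwise product with the kernel and sum: 1·1 + 4·-1 + 0·-1 + 1·-1 + 1·3 + 1·2.

1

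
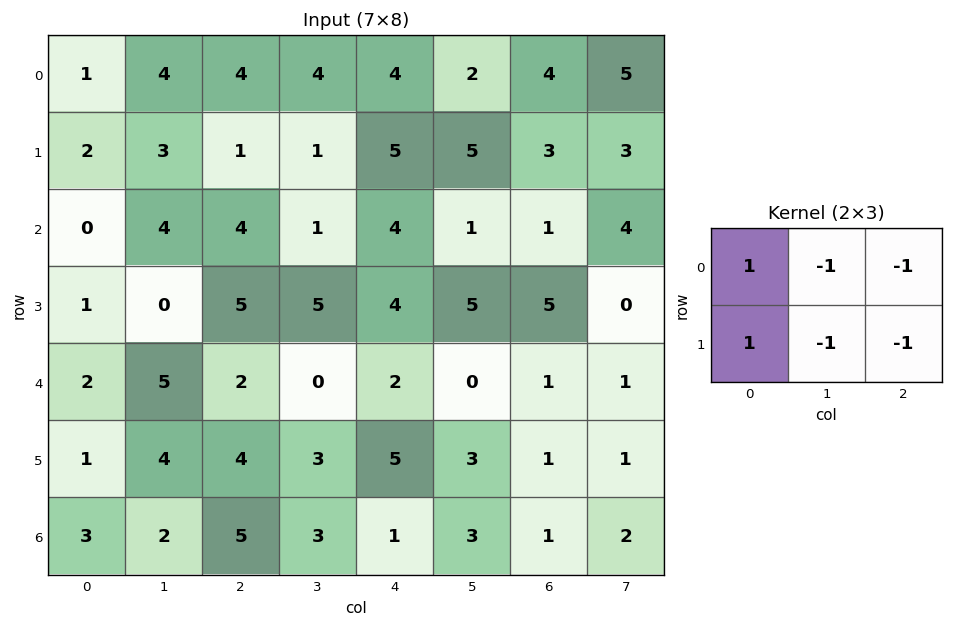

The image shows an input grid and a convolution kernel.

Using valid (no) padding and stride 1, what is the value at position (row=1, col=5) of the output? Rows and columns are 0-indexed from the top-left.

The receptive field on the input at this output position is [5 3 3 / 1 1 4]. Elementwise product with the kernel and sum: 5·1 + 3·-1 + 3·-1 + 1·1 + 1·-1 + 4·-1.

-5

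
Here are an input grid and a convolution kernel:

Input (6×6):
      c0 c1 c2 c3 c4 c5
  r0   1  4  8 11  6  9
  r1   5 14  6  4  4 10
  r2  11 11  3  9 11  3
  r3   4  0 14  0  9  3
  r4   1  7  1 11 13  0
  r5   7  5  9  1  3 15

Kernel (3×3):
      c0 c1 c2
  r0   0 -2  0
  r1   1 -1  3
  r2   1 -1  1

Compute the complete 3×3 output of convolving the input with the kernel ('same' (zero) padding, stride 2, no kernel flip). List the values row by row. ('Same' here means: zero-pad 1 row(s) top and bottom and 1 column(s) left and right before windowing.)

20 41 42
8 9 -7
10 8 -7

Output[0,0]: The receptive field on the zero-padded input at this output position is [0 0 0 / 0 1 4 / 0 5 14]. Elementwise product with the kernel and sum: 0·-2 + 0·1 + 1·-1 + 4·3 + 0·1 + 5·-1 + 14·1.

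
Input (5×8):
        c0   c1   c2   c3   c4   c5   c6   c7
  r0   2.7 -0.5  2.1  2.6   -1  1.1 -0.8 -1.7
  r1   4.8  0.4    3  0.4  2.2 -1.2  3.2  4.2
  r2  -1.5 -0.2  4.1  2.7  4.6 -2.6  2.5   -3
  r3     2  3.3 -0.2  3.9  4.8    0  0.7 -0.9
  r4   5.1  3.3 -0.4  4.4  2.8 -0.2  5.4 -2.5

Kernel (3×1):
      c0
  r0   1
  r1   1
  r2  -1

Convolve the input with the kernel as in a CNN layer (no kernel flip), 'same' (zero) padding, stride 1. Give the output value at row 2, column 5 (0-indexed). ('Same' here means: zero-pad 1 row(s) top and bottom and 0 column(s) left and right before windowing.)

-3.8

The receptive field on the zero-padded input at this output position is [-1.2 / -2.6 / 0]. Elementwise product with the kernel and sum: -1.2·1 + -2.6·1 + 0·-1.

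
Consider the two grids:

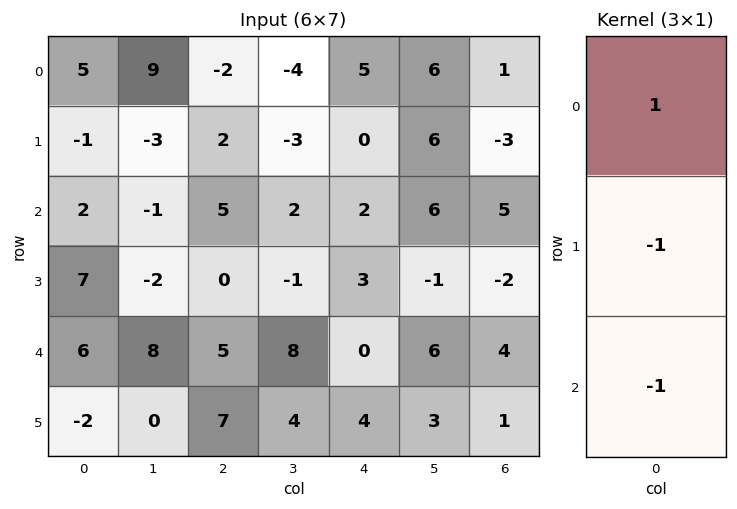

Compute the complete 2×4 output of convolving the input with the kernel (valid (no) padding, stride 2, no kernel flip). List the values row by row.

4 -9 3 -1
-11 0 -1 3

Output[0,0]: The receptive field on the input at this output position is [5 / -1 / 2]. Elementwise product with the kernel and sum: 5·1 + -1·-1 + 2·-1.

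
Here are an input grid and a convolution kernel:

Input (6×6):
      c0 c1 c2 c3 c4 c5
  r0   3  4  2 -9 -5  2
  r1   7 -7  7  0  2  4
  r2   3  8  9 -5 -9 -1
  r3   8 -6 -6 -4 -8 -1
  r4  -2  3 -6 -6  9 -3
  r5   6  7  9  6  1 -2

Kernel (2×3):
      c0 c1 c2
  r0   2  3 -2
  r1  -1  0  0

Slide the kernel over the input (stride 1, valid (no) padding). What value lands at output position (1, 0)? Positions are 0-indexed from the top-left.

The receptive field on the input at this output position is [7 -7 7 / 3 8 9]. Elementwise product with the kernel and sum: 7·2 + -7·3 + 7·-2 + 3·-1.

-24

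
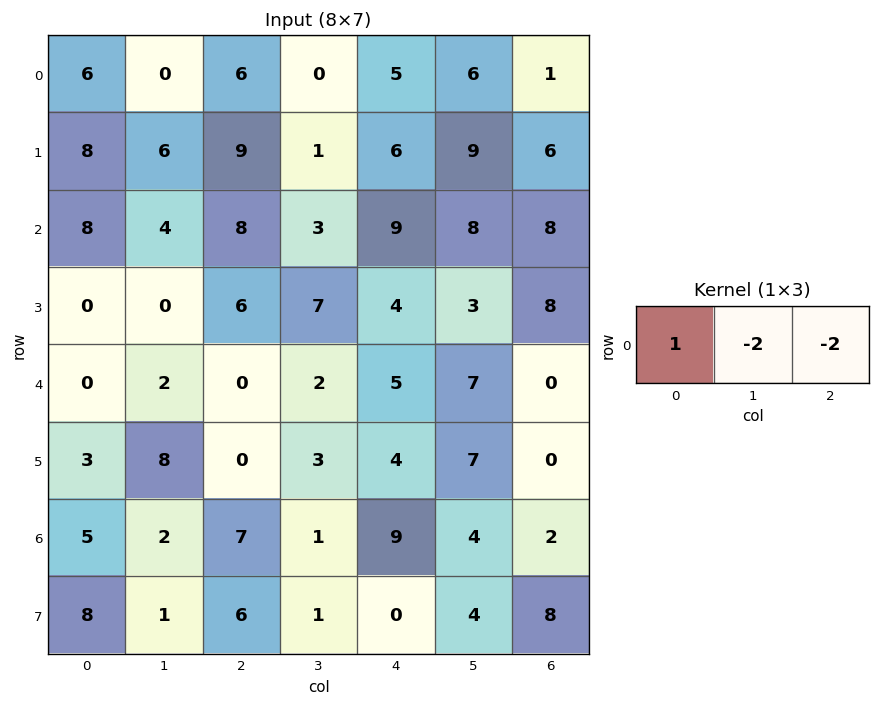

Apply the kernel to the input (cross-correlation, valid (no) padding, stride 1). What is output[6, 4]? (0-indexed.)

-3

The receptive field on the input at this output position is [9 4 2]. Elementwise product with the kernel and sum: 9·1 + 4·-2 + 2·-2.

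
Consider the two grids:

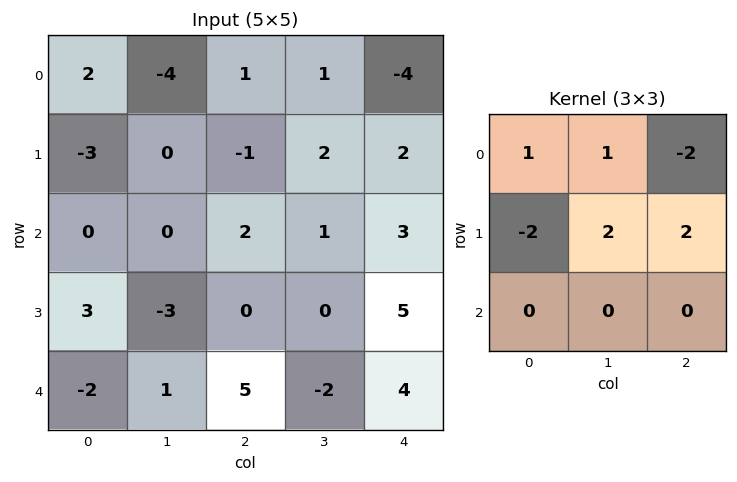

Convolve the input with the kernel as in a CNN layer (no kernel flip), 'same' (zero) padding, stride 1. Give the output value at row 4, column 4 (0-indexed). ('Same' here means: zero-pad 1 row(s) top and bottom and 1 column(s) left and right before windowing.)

17

The receptive field on the zero-padded input at this output position is [0 5 0 / -2 4 0 / 0 0 0]. Elementwise product with the kernel and sum: 0·1 + 5·1 + 0·-2 + -2·-2 + 4·2 + 0·2.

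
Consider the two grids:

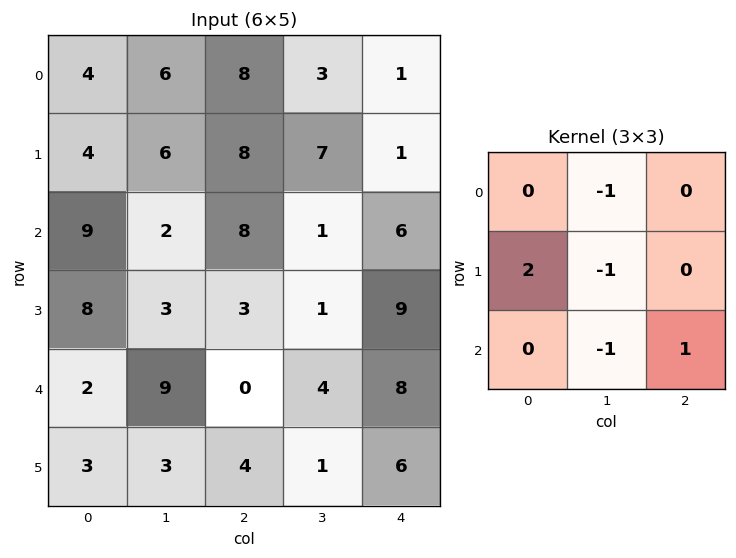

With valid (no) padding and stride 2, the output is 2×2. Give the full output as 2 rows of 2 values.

Output[0,0]: The receptive field on the input at this output position is [4 6 8 / 4 6 8 / 9 2 8]. Elementwise product with the kernel and sum: 6·-1 + 4·2 + 6·-1 + 2·-1 + 8·1.

2 11
2 8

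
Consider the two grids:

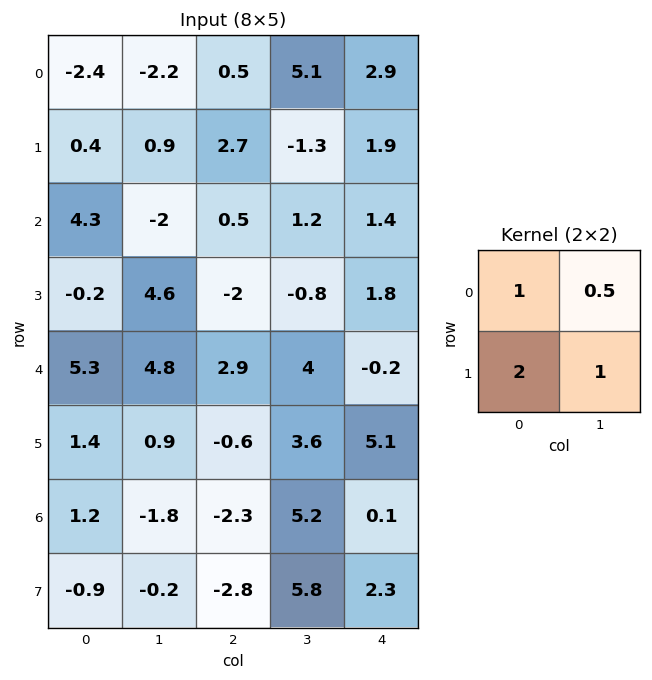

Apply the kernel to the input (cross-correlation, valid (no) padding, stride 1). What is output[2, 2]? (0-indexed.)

-3.7

The receptive field on the input at this output position is [0.5 1.2 / -2 -0.8]. Elementwise product with the kernel and sum: 0.5·1 + 1.2·0.5 + -2·2 + -0.8·1.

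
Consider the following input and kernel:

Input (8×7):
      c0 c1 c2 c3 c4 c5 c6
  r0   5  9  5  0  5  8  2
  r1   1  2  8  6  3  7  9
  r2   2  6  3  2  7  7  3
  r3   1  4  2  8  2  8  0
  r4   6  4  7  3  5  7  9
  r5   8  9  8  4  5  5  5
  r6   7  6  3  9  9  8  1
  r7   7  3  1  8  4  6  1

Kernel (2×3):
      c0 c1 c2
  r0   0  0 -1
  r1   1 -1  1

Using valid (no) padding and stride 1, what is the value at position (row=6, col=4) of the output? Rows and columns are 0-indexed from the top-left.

-2

The receptive field on the input at this output position is [9 8 1 / 4 6 1]. Elementwise product with the kernel and sum: 1·-1 + 4·1 + 6·-1 + 1·1.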